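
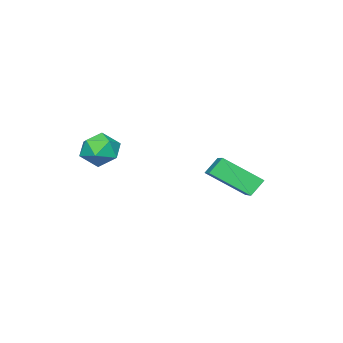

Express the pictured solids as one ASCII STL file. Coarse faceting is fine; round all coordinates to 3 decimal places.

solid 
facet normal -0.624 0.240 0.743
outer loop
vertex 1.188 1.324 0.34
vertex 0.404 2.865 -0.817
vertex -0.03 0.208 -0.322
endloop
endfacet
facet normal 0.377 -0.741 0.556
outer loop
vertex 0.576 -0.025 -1.043
vertex 1.188 1.324 0.34
vertex -0.03 0.208 -0.322
endloop
endfacet
facet normal -0.624 0.240 0.743
outer loop
vertex -0.03 0.208 -0.322
vertex 0.404 2.865 -0.817
vertex -0.814 1.748 -1.479
endloop
endfacet
facet normal -0.684 -0.628 -0.372
outer loop
vertex -0.814 1.748 -1.479
vertex 0.576 -0.025 -1.043
vertex -0.03 0.208 -0.322
endloop
endfacet
facet normal 0.684 0.627 0.372
outer loop
vertex 1.188 1.324 0.34
vertex 1.01 2.632 -1.538
vertex 0.404 2.865 -0.817
endloop
endfacet
facet normal 0.377 -0.741 0.556
outer loop
vertex 1.794 1.092 -0.381
vertex 1.188 1.324 0.34
vertex 0.576 -0.025 -1.043
endloop
endfacet
facet normal 0.683 0.628 0.372
outer loop
vertex 1.794 1.092 -0.381
vertex 1.01 2.632 -1.538
vertex 1.188 1.324 0.34
endloop
endfacet
facet normal -0.377 0.741 -0.556
outer loop
vertex 0.404 2.865 -0.817
vertex 1.01 2.632 -1.538
vertex -0.814 1.748 -1.479
endloop
endfacet
facet normal -0.684 -0.628 -0.373
outer loop
vertex -0.208 1.516 -2.2
vertex 0.576 -0.025 -1.043
vertex -0.814 1.748 -1.479
endloop
endfacet
facet normal -0.377 0.741 -0.555
outer loop
vertex -0.814 1.748 -1.479
vertex 1.01 2.632 -1.538
vertex -0.208 1.516 -2.2
endloop
endfacet
facet normal 0.624 -0.240 -0.743
outer loop
vertex -0.208 1.516 -2.2
vertex 1.794 1.092 -0.381
vertex 0.576 -0.025 -1.043
endloop
endfacet
facet normal 0.624 -0.241 -0.743
outer loop
vertex 1.01 2.632 -1.538
vertex 1.794 1.092 -0.381
vertex -0.208 1.516 -2.2
endloop
endfacet
facet normal -0.443 0.420 0.792
outer loop
vertex 2.851 -2.676 0.738
vertex 3.203 -3.376 1.306
vertex 3.714 -2.567 1.163
endloop
endfacet
facet normal -0.267 0.913 0.307
outer loop
vertex 2.851 -2.676 0.738
vertex 3.714 -2.567 1.163
vertex 3.589 -2.294 0.243
endloop
endfacet
facet normal -0.591 0.746 -0.306
outer loop
vertex 2.851 -2.676 0.738
vertex 3.589 -2.294 0.243
vertex 3.002 -2.934 -0.182
endloop
endfacet
facet normal -0.968 0.149 -0.201
outer loop
vertex 2.851 -2.676 0.738
vertex 3.002 -2.934 -0.182
vertex 2.763 -3.603 0.475
endloop
endfacet
facet normal -0.877 -0.053 0.478
outer loop
vertex 2.851 -2.676 0.738
vertex 2.763 -3.603 0.475
vertex 3.203 -3.376 1.306
endloop
endfacet
facet normal 0.437 0.877 0.201
outer loop
vertex 3.589 -2.294 0.243
vertex 3.714 -2.567 1.163
vertex 4.397 -2.757 0.505
endloop
endfacet
facet normal 0.153 0.078 0.985
outer loop
vertex 3.714 -2.567 1.163
vertex 3.203 -3.376 1.306
vertex 4.158 -3.426 1.162
endloop
endfacet
facet normal -0.548 -0.686 0.478
outer loop
vertex 3.203 -3.376 1.306
vertex 2.763 -3.603 0.475
vertex 3.571 -4.066 0.737
endloop
endfacet
facet normal -0.697 -0.360 -0.620
outer loop
vertex 2.763 -3.603 0.475
vertex 3.002 -2.934 -0.182
vertex 3.446 -3.793 -0.183
endloop
endfacet
facet normal -0.088 0.606 -0.791
outer loop
vertex 3.002 -2.934 -0.182
vertex 3.589 -2.294 0.243
vertex 3.957 -2.984 -0.326
endloop
endfacet
facet normal 0.968 -0.149 0.201
outer loop
vertex 4.309 -3.684 0.242
vertex 4.397 -2.757 0.505
vertex 4.158 -3.426 1.162
endloop
endfacet
facet normal 0.591 -0.746 0.306
outer loop
vertex 4.309 -3.684 0.242
vertex 4.158 -3.426 1.162
vertex 3.571 -4.066 0.737
endloop
endfacet
facet normal 0.267 -0.913 -0.307
outer loop
vertex 4.309 -3.684 0.242
vertex 3.571 -4.066 0.737
vertex 3.446 -3.793 -0.183
endloop
endfacet
facet normal 0.443 -0.420 -0.792
outer loop
vertex 4.309 -3.684 0.242
vertex 3.446 -3.793 -0.183
vertex 3.957 -2.984 -0.326
endloop
endfacet
facet normal 0.877 0.053 -0.478
outer loop
vertex 4.309 -3.684 0.242
vertex 3.957 -2.984 -0.326
vertex 4.397 -2.757 0.505
endloop
endfacet
facet normal 0.697 0.360 0.620
outer loop
vertex 4.158 -3.426 1.162
vertex 4.397 -2.757 0.505
vertex 3.714 -2.567 1.163
endloop
endfacet
facet normal 0.088 -0.606 0.791
outer loop
vertex 3.571 -4.066 0.737
vertex 4.158 -3.426 1.162
vertex 3.203 -3.376 1.306
endloop
endfacet
facet normal -0.437 -0.877 -0.201
outer loop
vertex 3.446 -3.793 -0.183
vertex 3.571 -4.066 0.737
vertex 2.763 -3.603 0.475
endloop
endfacet
facet normal -0.153 -0.078 -0.985
outer loop
vertex 3.957 -2.984 -0.326
vertex 3.446 -3.793 -0.183
vertex 3.002 -2.934 -0.182
endloop
endfacet
facet normal 0.548 0.686 -0.478
outer loop
vertex 4.397 -2.757 0.505
vertex 3.957 -2.984 -0.326
vertex 3.589 -2.294 0.243
endloop
endfacet

endsolid


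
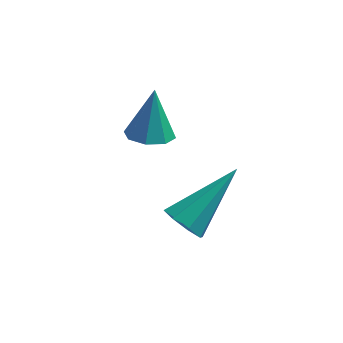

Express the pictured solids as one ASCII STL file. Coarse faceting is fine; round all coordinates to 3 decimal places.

solid 
facet normal -0.037 -0.350 -0.936
outer loop
vertex -3.266 2.975 0.081
vertex -3.875 2.994 0.098
vertex -3.436 3.384 -0.065
endloop
endfacet
facet normal 0.873 0.439 0.213
outer loop
vertex -3.266 2.975 0.081
vertex -3.436 3.384 -0.065
vertex -3.825 3.466 1.362
endloop
endfacet
facet normal -0.037 -0.350 -0.936
outer loop
vertex -3.436 3.384 -0.065
vertex -3.875 2.994 0.098
vertex -3.863 3.565 -0.116
endloop
endfacet
facet normal 0.384 0.922 0.052
outer loop
vertex -3.436 3.384 -0.065
vertex -3.863 3.565 -0.116
vertex -3.825 3.466 1.362
endloop
endfacet
facet normal -0.037 -0.350 -0.936
outer loop
vertex -3.863 3.565 -0.116
vertex -3.875 2.994 0.098
vertex -4.298 3.411 -0.041
endloop
endfacet
facet normal -0.322 0.944 0.072
outer loop
vertex -3.863 3.565 -0.116
vertex -4.298 3.411 -0.041
vertex -3.825 3.466 1.362
endloop
endfacet
facet normal -0.036 -0.349 -0.936
outer loop
vertex -4.298 3.411 -0.041
vertex -3.875 2.994 0.098
vertex -4.485 3.012 0.115
endloop
endfacet
facet normal -0.831 0.491 0.261
outer loop
vertex -4.298 3.411 -0.041
vertex -4.485 3.012 0.115
vertex -3.825 3.466 1.362
endloop
endfacet
facet normal -0.036 -0.351 -0.935
outer loop
vertex -4.485 3.012 0.115
vertex -3.875 2.994 0.098
vertex -4.314 2.603 0.262
endloop
endfacet
facet normal -0.844 -0.170 0.509
outer loop
vertex -4.485 3.012 0.115
vertex -4.314 2.603 0.262
vertex -3.825 3.466 1.362
endloop
endfacet
facet normal -0.037 -0.351 -0.936
outer loop
vertex -4.314 2.603 0.262
vertex -3.875 2.994 0.098
vertex -3.887 2.422 0.313
endloop
endfacet
facet normal -0.356 -0.652 0.670
outer loop
vertex -4.314 2.603 0.262
vertex -3.887 2.422 0.313
vertex -3.825 3.466 1.362
endloop
endfacet
facet normal -0.037 -0.351 -0.936
outer loop
vertex -3.887 2.422 0.313
vertex -3.875 2.994 0.098
vertex -3.452 2.576 0.238
endloop
endfacet
facet normal 0.351 -0.674 0.650
outer loop
vertex -3.887 2.422 0.313
vertex -3.452 2.576 0.238
vertex -3.825 3.466 1.362
endloop
endfacet
facet normal -0.037 -0.351 -0.936
outer loop
vertex -3.452 2.576 0.238
vertex -3.875 2.994 0.098
vertex -3.266 2.975 0.081
endloop
endfacet
facet normal 0.860 -0.220 0.460
outer loop
vertex -3.452 2.576 0.238
vertex -3.266 2.975 0.081
vertex -3.825 3.466 1.362
endloop
endfacet
facet normal -0.569 -0.585 -0.578
outer loop
vertex -2.283 0.181 -0.564
vertex -2.724 0.262 -0.212
vertex -2.525 0.527 -0.676
endloop
endfacet
facet normal 0.741 0.328 -0.586
outer loop
vertex -2.283 0.181 -0.564
vertex -2.525 0.527 -0.676
vertex -1.676 1.338 0.852
endloop
endfacet
facet normal -0.569 -0.585 -0.578
outer loop
vertex -2.525 0.527 -0.676
vertex -2.724 0.262 -0.212
vertex -2.883 0.717 -0.516
endloop
endfacet
facet normal 0.192 0.818 -0.541
outer loop
vertex -2.525 0.527 -0.676
vertex -2.883 0.717 -0.516
vertex -1.676 1.338 0.852
endloop
endfacet
facet normal -0.569 -0.585 -0.578
outer loop
vertex -2.883 0.717 -0.516
vertex -2.724 0.262 -0.212
vertex -3.148 0.641 -0.178
endloop
endfacet
facet normal -0.376 0.923 -0.087
outer loop
vertex -2.883 0.717 -0.516
vertex -3.148 0.641 -0.178
vertex -1.676 1.338 0.852
endloop
endfacet
facet normal -0.569 -0.585 -0.578
outer loop
vertex -3.148 0.641 -0.178
vertex -2.724 0.262 -0.212
vertex -3.165 0.343 0.14
endloop
endfacet
facet normal -0.633 0.581 0.511
outer loop
vertex -3.148 0.641 -0.178
vertex -3.165 0.343 0.14
vertex -1.676 1.338 0.852
endloop
endfacet
facet normal -0.568 -0.586 -0.577
outer loop
vertex -3.165 0.343 0.14
vertex -2.724 0.262 -0.212
vertex -2.923 -0.002 0.252
endloop
endfacet
facet normal -0.428 -0.007 0.904
outer loop
vertex -3.165 0.343 0.14
vertex -2.923 -0.002 0.252
vertex -1.676 1.338 0.852
endloop
endfacet
facet normal -0.570 -0.585 -0.577
outer loop
vertex -2.923 -0.002 0.252
vertex -2.724 0.262 -0.212
vertex -2.565 -0.193 0.092
endloop
endfacet
facet normal 0.120 -0.496 0.860
outer loop
vertex -2.923 -0.002 0.252
vertex -2.565 -0.193 0.092
vertex -1.676 1.338 0.852
endloop
endfacet
facet normal -0.569 -0.585 -0.578
outer loop
vertex -2.565 -0.193 0.092
vertex -2.724 0.262 -0.212
vertex -2.3 -0.117 -0.246
endloop
endfacet
facet normal 0.689 -0.601 0.405
outer loop
vertex -2.565 -0.193 0.092
vertex -2.3 -0.117 -0.246
vertex -1.676 1.338 0.852
endloop
endfacet
facet normal -0.569 -0.585 -0.578
outer loop
vertex -2.3 -0.117 -0.246
vertex -2.724 0.262 -0.212
vertex -2.283 0.181 -0.564
endloop
endfacet
facet normal 0.946 -0.260 -0.193
outer loop
vertex -2.3 -0.117 -0.246
vertex -2.283 0.181 -0.564
vertex -1.676 1.338 0.852
endloop
endfacet

endsolid


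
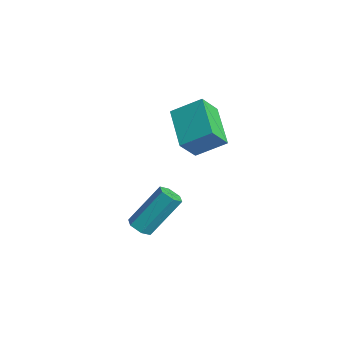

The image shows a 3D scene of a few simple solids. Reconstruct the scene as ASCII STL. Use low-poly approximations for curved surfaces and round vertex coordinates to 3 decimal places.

solid 
facet normal -0.054 -0.625 -0.779
outer loop
vertex 3.05 0.019 -3.222
vertex 2.635 -0.259 -2.97
vertex 2.518 0.172 -3.308
endloop
endfacet
facet normal 0.309 0.732 -0.607
outer loop
vertex 3.05 0.019 -3.222
vertex 2.518 0.172 -3.308
vertex 3.16 1.318 -1.601
endloop
endfacet
facet normal 0.309 0.732 -0.607
outer loop
vertex 3.16 1.318 -1.601
vertex 2.518 0.172 -3.308
vertex 2.629 1.471 -1.687
endloop
endfacet
facet normal 0.053 0.623 0.780
outer loop
vertex 3.16 1.318 -1.601
vertex 2.629 1.471 -1.687
vertex 2.745 1.039 -1.35
endloop
endfacet
facet normal -0.053 -0.625 -0.779
outer loop
vertex 2.518 0.172 -3.308
vertex 2.635 -0.259 -2.97
vertex 2.103 -0.107 -3.056
endloop
endfacet
facet normal -0.669 0.602 -0.436
outer loop
vertex 2.518 0.172 -3.308
vertex 2.103 -0.107 -3.056
vertex 2.629 1.471 -1.687
endloop
endfacet
facet normal -0.668 0.602 -0.437
outer loop
vertex 2.629 1.471 -1.687
vertex 2.103 -0.107 -3.056
vertex 2.213 1.192 -1.436
endloop
endfacet
facet normal 0.053 0.623 0.780
outer loop
vertex 2.629 1.471 -1.687
vertex 2.213 1.192 -1.436
vertex 2.745 1.039 -1.35
endloop
endfacet
facet normal -0.052 -0.624 -0.780
outer loop
vertex 2.103 -0.107 -3.056
vertex 2.635 -0.259 -2.97
vertex 2.22 -0.538 -2.719
endloop
endfacet
facet normal -0.976 -0.131 0.171
outer loop
vertex 2.103 -0.107 -3.056
vertex 2.22 -0.538 -2.719
vertex 2.213 1.192 -1.436
endloop
endfacet
facet normal -0.977 -0.131 0.171
outer loop
vertex 2.213 1.192 -1.436
vertex 2.22 -0.538 -2.719
vertex 2.33 0.761 -1.098
endloop
endfacet
facet normal 0.054 0.625 0.779
outer loop
vertex 2.213 1.192 -1.436
vertex 2.33 0.761 -1.098
vertex 2.745 1.039 -1.35
endloop
endfacet
facet normal -0.053 -0.623 -0.780
outer loop
vertex 2.22 -0.538 -2.719
vertex 2.635 -0.259 -2.97
vertex 2.751 -0.691 -2.633
endloop
endfacet
facet normal -0.309 -0.732 0.607
outer loop
vertex 2.22 -0.538 -2.719
vertex 2.751 -0.691 -2.633
vertex 2.33 0.761 -1.098
endloop
endfacet
facet normal -0.309 -0.732 0.608
outer loop
vertex 2.33 0.761 -1.098
vertex 2.751 -0.691 -2.633
vertex 2.862 0.608 -1.012
endloop
endfacet
facet normal 0.054 0.625 0.779
outer loop
vertex 2.33 0.761 -1.098
vertex 2.862 0.608 -1.012
vertex 2.745 1.039 -1.35
endloop
endfacet
facet normal -0.053 -0.623 -0.780
outer loop
vertex 2.751 -0.691 -2.633
vertex 2.635 -0.259 -2.97
vertex 3.167 -0.412 -2.884
endloop
endfacet
facet normal 0.668 -0.602 0.437
outer loop
vertex 2.751 -0.691 -2.633
vertex 3.167 -0.412 -2.884
vertex 2.862 0.608 -1.012
endloop
endfacet
facet normal 0.669 -0.601 0.437
outer loop
vertex 2.862 0.608 -1.012
vertex 3.167 -0.412 -2.884
vertex 3.277 0.887 -1.264
endloop
endfacet
facet normal 0.053 0.625 0.779
outer loop
vertex 2.862 0.608 -1.012
vertex 3.277 0.887 -1.264
vertex 2.745 1.039 -1.35
endloop
endfacet
facet normal -0.054 -0.625 -0.779
outer loop
vertex 3.167 -0.412 -2.884
vertex 2.635 -0.259 -2.97
vertex 3.05 0.019 -3.222
endloop
endfacet
facet normal 0.977 0.131 -0.171
outer loop
vertex 3.167 -0.412 -2.884
vertex 3.05 0.019 -3.222
vertex 3.277 0.887 -1.264
endloop
endfacet
facet normal 0.976 0.131 -0.171
outer loop
vertex 3.277 0.887 -1.264
vertex 3.05 0.019 -3.222
vertex 3.16 1.318 -1.601
endloop
endfacet
facet normal 0.052 0.624 0.780
outer loop
vertex 3.277 0.887 -1.264
vertex 3.16 1.318 -1.601
vertex 2.745 1.039 -1.35
endloop
endfacet
facet normal -0.898 0.213 0.384
outer loop
vertex 1.943 2.731 3.149
vertex 1.732 3.493 2.233
vertex 1.358 1.647 2.384
endloop
endfacet
facet normal 0.175 -0.629 0.758
outer loop
vertex 3.128 1.227 1.627
vertex 1.943 2.731 3.149
vertex 1.358 1.647 2.384
endloop
endfacet
facet normal -0.898 0.213 0.384
outer loop
vertex 1.358 1.647 2.384
vertex 1.732 3.493 2.233
vertex 1.147 2.409 1.467
endloop
endfacet
facet normal -0.403 -0.747 -0.528
outer loop
vertex 1.147 2.409 1.467
vertex 3.128 1.227 1.627
vertex 1.358 1.647 2.384
endloop
endfacet
facet normal 0.403 0.747 0.529
outer loop
vertex 1.943 2.731 3.149
vertex 3.502 3.073 1.476
vertex 1.732 3.493 2.233
endloop
endfacet
facet normal 0.174 -0.629 0.757
outer loop
vertex 3.713 2.311 2.393
vertex 1.943 2.731 3.149
vertex 3.128 1.227 1.627
endloop
endfacet
facet normal 0.403 0.747 0.528
outer loop
vertex 3.713 2.311 2.393
vertex 3.502 3.073 1.476
vertex 1.943 2.731 3.149
endloop
endfacet
facet normal -0.175 0.629 -0.757
outer loop
vertex 1.732 3.493 2.233
vertex 3.502 3.073 1.476
vertex 1.147 2.409 1.467
endloop
endfacet
facet normal -0.403 -0.747 -0.529
outer loop
vertex 2.917 1.989 0.711
vertex 3.128 1.227 1.627
vertex 1.147 2.409 1.467
endloop
endfacet
facet normal -0.174 0.629 -0.758
outer loop
vertex 1.147 2.409 1.467
vertex 3.502 3.073 1.476
vertex 2.917 1.989 0.711
endloop
endfacet
facet normal 0.898 -0.213 -0.384
outer loop
vertex 2.917 1.989 0.711
vertex 3.713 2.311 2.393
vertex 3.128 1.227 1.627
endloop
endfacet
facet normal 0.898 -0.214 -0.384
outer loop
vertex 3.502 3.073 1.476
vertex 3.713 2.311 2.393
vertex 2.917 1.989 0.711
endloop
endfacet

endsolid


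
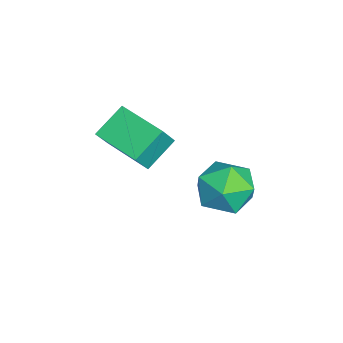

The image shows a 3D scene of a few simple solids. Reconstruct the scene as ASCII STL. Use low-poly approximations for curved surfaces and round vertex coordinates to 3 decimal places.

solid 
facet normal -0.151 0.988 0.033
outer loop
vertex 1.464 1.991 -1.489
vertex 0.863 1.864 -0.423
vertex 2.079 2.05 -0.426
endloop
endfacet
facet normal 0.455 0.835 -0.310
outer loop
vertex 1.464 1.991 -1.489
vertex 2.079 2.05 -0.426
vertex 2.557 1.436 -1.379
endloop
endfacet
facet normal 0.296 0.412 -0.862
outer loop
vertex 1.464 1.991 -1.489
vertex 2.557 1.436 -1.379
vertex 1.636 0.87 -1.966
endloop
endfacet
facet normal -0.409 0.303 -0.861
outer loop
vertex 1.464 1.991 -1.489
vertex 1.636 0.87 -1.966
vertex 0.589 1.134 -1.375
endloop
endfacet
facet normal -0.686 0.659 -0.308
outer loop
vertex 1.464 1.991 -1.489
vertex 0.589 1.134 -1.375
vertex 0.863 1.864 -0.423
endloop
endfacet
facet normal 0.873 0.468 0.137
outer loop
vertex 2.557 1.436 -1.379
vertex 2.079 2.05 -0.426
vertex 2.631 0.966 -0.245
endloop
endfacet
facet normal -0.108 0.715 0.691
outer loop
vertex 2.079 2.05 -0.426
vertex 0.863 1.864 -0.423
vertex 1.584 1.23 0.346
endloop
endfacet
facet normal -0.973 0.183 0.139
outer loop
vertex 0.863 1.864 -0.423
vertex 0.589 1.134 -1.375
vertex 0.663 0.664 -0.241
endloop
endfacet
facet normal -0.525 -0.393 -0.755
outer loop
vertex 0.589 1.134 -1.375
vertex 1.636 0.87 -1.966
vertex 1.141 0.05 -1.194
endloop
endfacet
facet normal 0.616 -0.218 -0.757
outer loop
vertex 1.636 0.87 -1.966
vertex 2.557 1.436 -1.379
vertex 2.357 0.236 -1.197
endloop
endfacet
facet normal 0.409 -0.303 0.861
outer loop
vertex 1.756 0.109 -0.131
vertex 2.631 0.966 -0.245
vertex 1.584 1.23 0.346
endloop
endfacet
facet normal -0.296 -0.412 0.862
outer loop
vertex 1.756 0.109 -0.131
vertex 1.584 1.23 0.346
vertex 0.663 0.664 -0.241
endloop
endfacet
facet normal -0.455 -0.835 0.310
outer loop
vertex 1.756 0.109 -0.131
vertex 0.663 0.664 -0.241
vertex 1.141 0.05 -1.194
endloop
endfacet
facet normal 0.151 -0.988 -0.033
outer loop
vertex 1.756 0.109 -0.131
vertex 1.141 0.05 -1.194
vertex 2.357 0.236 -1.197
endloop
endfacet
facet normal 0.686 -0.659 0.308
outer loop
vertex 1.756 0.109 -0.131
vertex 2.357 0.236 -1.197
vertex 2.631 0.966 -0.245
endloop
endfacet
facet normal 0.525 0.393 0.755
outer loop
vertex 1.584 1.23 0.346
vertex 2.631 0.966 -0.245
vertex 2.079 2.05 -0.426
endloop
endfacet
facet normal -0.616 0.218 0.757
outer loop
vertex 0.663 0.664 -0.241
vertex 1.584 1.23 0.346
vertex 0.863 1.864 -0.423
endloop
endfacet
facet normal -0.873 -0.468 -0.137
outer loop
vertex 1.141 0.05 -1.194
vertex 0.663 0.664 -0.241
vertex 0.589 1.134 -1.375
endloop
endfacet
facet normal 0.108 -0.715 -0.691
outer loop
vertex 2.357 0.236 -1.197
vertex 1.141 0.05 -1.194
vertex 1.636 0.87 -1.966
endloop
endfacet
facet normal 0.973 -0.183 -0.139
outer loop
vertex 2.631 0.966 -0.245
vertex 2.357 0.236 -1.197
vertex 2.557 1.436 -1.379
endloop
endfacet
facet normal -0.658 -0.748 0.088
outer loop
vertex 1.879 -2.496 3.776
vertex 1.328 -2.127 2.799
vertex 2.737 -3.345 2.971
endloop
endfacet
facet normal 0.467 -0.313 0.827
outer loop
vertex 4.012 -1.893 2.801
vertex 1.879 -2.496 3.776
vertex 2.737 -3.345 2.971
endloop
endfacet
facet normal -0.658 -0.748 0.088
outer loop
vertex 2.737 -3.345 2.971
vertex 1.328 -2.127 2.799
vertex 2.186 -2.975 1.995
endloop
endfacet
facet normal 0.591 -0.584 -0.555
outer loop
vertex 2.186 -2.975 1.995
vertex 4.012 -1.893 2.801
vertex 2.737 -3.345 2.971
endloop
endfacet
facet normal -0.592 0.585 0.555
outer loop
vertex 1.879 -2.496 3.776
vertex 2.603 -0.675 2.629
vertex 1.328 -2.127 2.799
endloop
endfacet
facet normal 0.467 -0.312 0.827
outer loop
vertex 3.154 -1.045 3.605
vertex 1.879 -2.496 3.776
vertex 4.012 -1.893 2.801
endloop
endfacet
facet normal -0.591 0.585 0.555
outer loop
vertex 3.154 -1.045 3.605
vertex 2.603 -0.675 2.629
vertex 1.879 -2.496 3.776
endloop
endfacet
facet normal -0.466 0.313 -0.827
outer loop
vertex 1.328 -2.127 2.799
vertex 2.603 -0.675 2.629
vertex 2.186 -2.975 1.995
endloop
endfacet
facet normal 0.592 -0.585 -0.555
outer loop
vertex 3.461 -1.524 1.824
vertex 4.012 -1.893 2.801
vertex 2.186 -2.975 1.995
endloop
endfacet
facet normal -0.467 0.313 -0.827
outer loop
vertex 2.186 -2.975 1.995
vertex 2.603 -0.675 2.629
vertex 3.461 -1.524 1.824
endloop
endfacet
facet normal 0.657 0.748 -0.088
outer loop
vertex 3.461 -1.524 1.824
vertex 3.154 -1.045 3.605
vertex 4.012 -1.893 2.801
endloop
endfacet
facet normal 0.658 0.748 -0.088
outer loop
vertex 2.603 -0.675 2.629
vertex 3.154 -1.045 3.605
vertex 3.461 -1.524 1.824
endloop
endfacet

endsolid


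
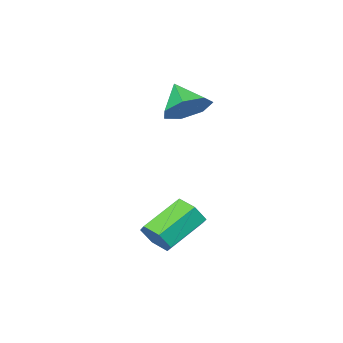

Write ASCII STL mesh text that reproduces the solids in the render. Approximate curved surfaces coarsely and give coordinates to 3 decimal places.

solid 
facet normal 0.866 -0.052 -0.497
outer loop
vertex 1.284 0.073 0.181
vertex 1.005 0.242 -0.323
vertex 1.24 0.655 0.043
endloop
endfacet
facet normal 0.495 0.236 0.836
outer loop
vertex 1.284 0.073 0.181
vertex 1.24 0.655 0.043
vertex 0.054 0.15 0.887
endloop
endfacet
facet normal 0.494 0.237 0.836
outer loop
vertex 0.054 0.15 0.887
vertex 1.24 0.655 0.043
vertex 0.01 0.732 0.748
endloop
endfacet
facet normal -0.866 0.053 0.497
outer loop
vertex 0.054 0.15 0.887
vertex 0.01 0.732 0.748
vertex -0.225 0.318 0.383
endloop
endfacet
facet normal 0.867 -0.054 -0.496
outer loop
vertex 1.24 0.655 0.043
vertex 1.005 0.242 -0.323
vertex 0.962 0.824 -0.461
endloop
endfacet
facet normal 0.185 0.958 0.219
outer loop
vertex 1.24 0.655 0.043
vertex 0.962 0.824 -0.461
vertex 0.01 0.732 0.748
endloop
endfacet
facet normal 0.184 0.958 0.218
outer loop
vertex 0.01 0.732 0.748
vertex 0.962 0.824 -0.461
vertex -0.268 0.9 0.244
endloop
endfacet
facet normal -0.867 0.054 0.496
outer loop
vertex 0.01 0.732 0.748
vertex -0.268 0.9 0.244
vertex -0.225 0.318 0.383
endloop
endfacet
facet normal 0.866 -0.054 -0.497
outer loop
vertex 0.962 0.824 -0.461
vertex 1.005 0.242 -0.323
vertex 0.726 0.41 -0.827
endloop
endfacet
facet normal -0.310 0.723 -0.618
outer loop
vertex 0.962 0.824 -0.461
vertex 0.726 0.41 -0.827
vertex -0.268 0.9 0.244
endloop
endfacet
facet normal -0.309 0.723 -0.618
outer loop
vertex -0.268 0.9 0.244
vertex 0.726 0.41 -0.827
vertex -0.504 0.487 -0.121
endloop
endfacet
facet normal -0.866 0.055 0.498
outer loop
vertex -0.268 0.9 0.244
vertex -0.504 0.487 -0.121
vertex -0.225 0.318 0.383
endloop
endfacet
facet normal 0.866 -0.053 -0.497
outer loop
vertex 0.726 0.41 -0.827
vertex 1.005 0.242 -0.323
vertex 0.77 -0.172 -0.688
endloop
endfacet
facet normal -0.495 -0.237 -0.836
outer loop
vertex 0.726 0.41 -0.827
vertex 0.77 -0.172 -0.688
vertex -0.504 0.487 -0.121
endloop
endfacet
facet normal -0.494 -0.236 -0.837
outer loop
vertex -0.504 0.487 -0.121
vertex 0.77 -0.172 -0.688
vertex -0.46 -0.095 0.017
endloop
endfacet
facet normal -0.866 0.052 0.497
outer loop
vertex -0.504 0.487 -0.121
vertex -0.46 -0.095 0.017
vertex -0.225 0.318 0.383
endloop
endfacet
facet normal 0.867 -0.054 -0.496
outer loop
vertex 0.77 -0.172 -0.688
vertex 1.005 0.242 -0.323
vertex 1.048 -0.34 -0.184
endloop
endfacet
facet normal -0.185 -0.958 -0.218
outer loop
vertex 0.77 -0.172 -0.688
vertex 1.048 -0.34 -0.184
vertex -0.46 -0.095 0.017
endloop
endfacet
facet normal -0.185 -0.958 -0.219
outer loop
vertex -0.46 -0.095 0.017
vertex 1.048 -0.34 -0.184
vertex -0.182 -0.264 0.521
endloop
endfacet
facet normal -0.867 0.054 0.496
outer loop
vertex -0.46 -0.095 0.017
vertex -0.182 -0.264 0.521
vertex -0.225 0.318 0.383
endloop
endfacet
facet normal 0.866 -0.055 -0.498
outer loop
vertex 1.048 -0.34 -0.184
vertex 1.005 0.242 -0.323
vertex 1.284 0.073 0.181
endloop
endfacet
facet normal 0.309 -0.723 0.618
outer loop
vertex 1.048 -0.34 -0.184
vertex 1.284 0.073 0.181
vertex -0.182 -0.264 0.521
endloop
endfacet
facet normal 0.309 -0.723 0.618
outer loop
vertex -0.182 -0.264 0.521
vertex 1.284 0.073 0.181
vertex 0.054 0.15 0.887
endloop
endfacet
facet normal -0.866 0.054 0.497
outer loop
vertex -0.182 -0.264 0.521
vertex 0.054 0.15 0.887
vertex -0.225 0.318 0.383
endloop
endfacet
facet normal 0.181 0.726 -0.664
outer loop
vertex -1.665 -2.4 2.736
vertex -2.131 -1.91 3.145
vertex -1.354 -2.032 3.223
endloop
endfacet
facet normal 0.635 -0.755 0.165
outer loop
vertex -1.665 -2.4 2.736
vertex -1.354 -2.032 3.223
vertex -2.329 -2.71 3.875
endloop
endfacet
facet normal 0.181 0.726 -0.663
outer loop
vertex -1.354 -2.032 3.223
vertex -2.131 -1.91 3.145
vertex -1.628 -1.572 3.652
endloop
endfacet
facet normal 0.657 -0.266 0.705
outer loop
vertex -1.354 -2.032 3.223
vertex -1.628 -1.572 3.652
vertex -2.329 -2.71 3.875
endloop
endfacet
facet normal 0.179 0.727 -0.663
outer loop
vertex -1.628 -1.572 3.652
vertex -2.131 -1.91 3.145
vertex -2.281 -1.368 3.699
endloop
endfacet
facet normal 0.110 0.125 0.986
outer loop
vertex -1.628 -1.572 3.652
vertex -2.281 -1.368 3.699
vertex -2.329 -2.71 3.875
endloop
endfacet
facet normal 0.179 0.727 -0.663
outer loop
vertex -2.281 -1.368 3.699
vertex -2.131 -1.91 3.145
vertex -2.821 -1.572 3.329
endloop
endfacet
facet normal -0.593 0.126 0.796
outer loop
vertex -2.281 -1.368 3.699
vertex -2.821 -1.572 3.329
vertex -2.329 -2.71 3.875
endloop
endfacet
facet normal 0.179 0.726 -0.663
outer loop
vertex -2.821 -1.572 3.329
vertex -2.131 -1.91 3.145
vertex -2.841 -2.031 2.821
endloop
endfacet
facet normal -0.923 -0.266 0.277
outer loop
vertex -2.821 -1.572 3.329
vertex -2.841 -2.031 2.821
vertex -2.329 -2.71 3.875
endloop
endfacet
facet normal 0.179 0.726 -0.664
outer loop
vertex -2.841 -2.031 2.821
vertex -2.131 -1.91 3.145
vertex -2.327 -2.4 2.556
endloop
endfacet
facet normal -0.633 -0.754 -0.178
outer loop
vertex -2.841 -2.031 2.821
vertex -2.327 -2.4 2.556
vertex -2.329 -2.71 3.875
endloop
endfacet
facet normal 0.181 0.726 -0.664
outer loop
vertex -2.327 -2.4 2.556
vertex -2.131 -1.91 3.145
vertex -1.665 -2.4 2.736
endloop
endfacet
facet normal 0.062 -0.972 -0.228
outer loop
vertex -2.327 -2.4 2.556
vertex -1.665 -2.4 2.736
vertex -2.329 -2.71 3.875
endloop
endfacet

endsolid


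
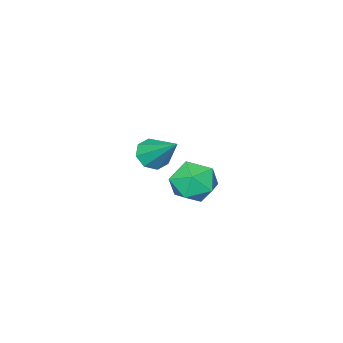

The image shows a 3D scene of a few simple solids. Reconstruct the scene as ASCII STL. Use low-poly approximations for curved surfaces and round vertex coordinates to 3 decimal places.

solid 
facet normal -0.531 0.832 0.161
outer loop
vertex -0.005 3.298 -1.796
vertex -0.832 2.819 -2.048
vertex -0.533 2.828 -1.106
endloop
endfacet
facet normal 0.043 0.810 0.585
outer loop
vertex -0.005 3.298 -1.796
vertex -0.533 2.828 -1.106
vertex 0.453 2.77 -1.098
endloop
endfacet
facet normal 0.621 0.765 0.171
outer loop
vertex -0.005 3.298 -1.796
vertex 0.453 2.77 -1.098
vertex 0.765 2.726 -2.035
endloop
endfacet
facet normal 0.405 0.759 -0.510
outer loop
vertex -0.005 3.298 -1.796
vertex 0.765 2.726 -2.035
vertex -0.03 2.756 -2.622
endloop
endfacet
facet normal -0.306 0.800 -0.516
outer loop
vertex -0.005 3.298 -1.796
vertex -0.03 2.756 -2.622
vertex -0.832 2.819 -2.048
endloop
endfacet
facet normal 0.005 0.215 0.977
outer loop
vertex 0.453 2.77 -1.098
vertex -0.533 2.828 -1.106
vertex -0.09 1.964 -0.918
endloop
endfacet
facet normal -0.923 0.251 0.291
outer loop
vertex -0.533 2.828 -1.106
vertex -0.832 2.819 -2.048
vertex -0.885 1.994 -1.505
endloop
endfacet
facet normal -0.560 0.198 -0.804
outer loop
vertex -0.832 2.819 -2.048
vertex -0.03 2.756 -2.622
vertex -0.573 1.95 -2.442
endloop
endfacet
facet normal 0.592 0.131 -0.795
outer loop
vertex -0.03 2.756 -2.622
vertex 0.765 2.726 -2.035
vertex 0.413 1.892 -2.434
endloop
endfacet
facet normal 0.941 0.141 0.307
outer loop
vertex 0.765 2.726 -2.035
vertex 0.453 2.77 -1.098
vertex 0.712 1.901 -1.492
endloop
endfacet
facet normal -0.405 -0.759 0.510
outer loop
vertex -0.115 1.422 -1.744
vertex -0.09 1.964 -0.918
vertex -0.885 1.994 -1.505
endloop
endfacet
facet normal -0.621 -0.765 -0.171
outer loop
vertex -0.115 1.422 -1.744
vertex -0.885 1.994 -1.505
vertex -0.573 1.95 -2.442
endloop
endfacet
facet normal -0.043 -0.810 -0.585
outer loop
vertex -0.115 1.422 -1.744
vertex -0.573 1.95 -2.442
vertex 0.413 1.892 -2.434
endloop
endfacet
facet normal 0.531 -0.832 -0.161
outer loop
vertex -0.115 1.422 -1.744
vertex 0.413 1.892 -2.434
vertex 0.712 1.901 -1.492
endloop
endfacet
facet normal 0.306 -0.800 0.516
outer loop
vertex -0.115 1.422 -1.744
vertex 0.712 1.901 -1.492
vertex -0.09 1.964 -0.918
endloop
endfacet
facet normal -0.592 -0.131 0.795
outer loop
vertex -0.885 1.994 -1.505
vertex -0.09 1.964 -0.918
vertex -0.533 2.828 -1.106
endloop
endfacet
facet normal -0.941 -0.141 -0.307
outer loop
vertex -0.573 1.95 -2.442
vertex -0.885 1.994 -1.505
vertex -0.832 2.819 -2.048
endloop
endfacet
facet normal -0.005 -0.215 -0.977
outer loop
vertex 0.413 1.892 -2.434
vertex -0.573 1.95 -2.442
vertex -0.03 2.756 -2.622
endloop
endfacet
facet normal 0.923 -0.251 -0.291
outer loop
vertex 0.712 1.901 -1.492
vertex 0.413 1.892 -2.434
vertex 0.765 2.726 -2.035
endloop
endfacet
facet normal 0.560 -0.198 0.804
outer loop
vertex -0.09 1.964 -0.918
vertex 0.712 1.901 -1.492
vertex 0.453 2.77 -1.098
endloop
endfacet
facet normal -0.095 -0.747 -0.658
outer loop
vertex -2.442 -2.805 -3.197
vertex -2.784 -2.332 -3.684
vertex -2.065 -2.54 -3.552
endloop
endfacet
facet normal 0.743 -0.204 0.637
outer loop
vertex -2.442 -2.805 -3.197
vertex -2.065 -2.54 -3.552
vertex -2.596 -0.868 -2.396
endloop
endfacet
facet normal -0.096 -0.748 -0.657
outer loop
vertex -2.065 -2.54 -3.552
vertex -2.784 -2.332 -3.684
vertex -2.109 -2.154 -3.985
endloop
endfacet
facet normal 0.967 0.232 0.109
outer loop
vertex -2.065 -2.54 -3.552
vertex -2.109 -2.154 -3.985
vertex -2.596 -0.868 -2.396
endloop
endfacet
facet normal -0.096 -0.748 -0.657
outer loop
vertex -2.109 -2.154 -3.985
vertex -2.784 -2.332 -3.684
vertex -2.548 -1.872 -4.242
endloop
endfacet
facet normal 0.643 0.680 -0.353
outer loop
vertex -2.109 -2.154 -3.985
vertex -2.548 -1.872 -4.242
vertex -2.596 -0.868 -2.396
endloop
endfacet
facet normal -0.095 -0.748 -0.657
outer loop
vertex -2.548 -1.872 -4.242
vertex -2.784 -2.332 -3.684
vertex -3.126 -1.86 -4.172
endloop
endfacet
facet normal -0.040 0.877 -0.478
outer loop
vertex -2.548 -1.872 -4.242
vertex -3.126 -1.86 -4.172
vertex -2.596 -0.868 -2.396
endloop
endfacet
facet normal -0.095 -0.748 -0.657
outer loop
vertex -3.126 -1.86 -4.172
vertex -2.784 -2.332 -3.684
vertex -3.503 -2.125 -3.816
endloop
endfacet
facet normal -0.680 0.708 -0.193
outer loop
vertex -3.126 -1.86 -4.172
vertex -3.503 -2.125 -3.816
vertex -2.596 -0.868 -2.396
endloop
endfacet
facet normal -0.095 -0.748 -0.657
outer loop
vertex -3.503 -2.125 -3.816
vertex -2.784 -2.332 -3.684
vertex -3.458 -2.511 -3.383
endloop
endfacet
facet normal -0.902 0.272 0.336
outer loop
vertex -3.503 -2.125 -3.816
vertex -3.458 -2.511 -3.383
vertex -2.596 -0.868 -2.396
endloop
endfacet
facet normal -0.096 -0.747 -0.658
outer loop
vertex -3.458 -2.511 -3.383
vertex -2.784 -2.332 -3.684
vertex -3.019 -2.793 -3.127
endloop
endfacet
facet normal -0.578 -0.176 0.797
outer loop
vertex -3.458 -2.511 -3.383
vertex -3.019 -2.793 -3.127
vertex -2.596 -0.868 -2.396
endloop
endfacet
facet normal -0.095 -0.747 -0.658
outer loop
vertex -3.019 -2.793 -3.127
vertex -2.784 -2.332 -3.684
vertex -2.442 -2.805 -3.197
endloop
endfacet
facet normal 0.104 -0.373 0.922
outer loop
vertex -3.019 -2.793 -3.127
vertex -2.442 -2.805 -3.197
vertex -2.596 -0.868 -2.396
endloop
endfacet

endsolid


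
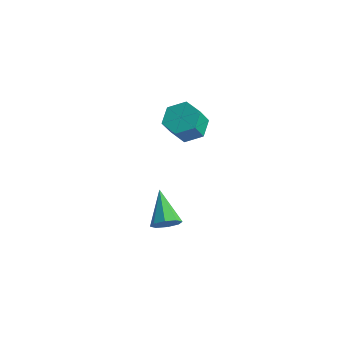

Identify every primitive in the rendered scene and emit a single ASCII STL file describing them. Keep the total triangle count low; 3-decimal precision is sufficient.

solid 
facet normal 0.634 -0.547 -0.547
outer loop
vertex -0.988 -1.241 -3.861
vertex -1.497 -1.331 -4.361
vertex -0.978 -0.846 -4.245
endloop
endfacet
facet normal 0.516 0.590 0.621
outer loop
vertex -0.988 -1.241 -3.861
vertex -0.978 -0.846 -4.245
vertex -2.683 -0.309 -3.339
endloop
endfacet
facet normal 0.633 -0.547 -0.548
outer loop
vertex -0.978 -0.846 -4.245
vertex -1.497 -1.331 -4.361
vertex -1.273 -0.735 -4.697
endloop
endfacet
facet normal 0.314 0.949 0.028
outer loop
vertex -0.978 -0.846 -4.245
vertex -1.273 -0.735 -4.697
vertex -2.683 -0.309 -3.339
endloop
endfacet
facet normal 0.634 -0.547 -0.547
outer loop
vertex -1.273 -0.735 -4.697
vertex -1.497 -1.331 -4.361
vertex -1.699 -0.973 -4.953
endloop
endfacet
facet normal -0.196 0.859 -0.473
outer loop
vertex -1.273 -0.735 -4.697
vertex -1.699 -0.973 -4.953
vertex -2.683 -0.309 -3.339
endloop
endfacet
facet normal 0.634 -0.547 -0.547
outer loop
vertex -1.699 -0.973 -4.953
vertex -1.497 -1.331 -4.361
vertex -2.007 -1.421 -4.862
endloop
endfacet
facet normal -0.716 0.373 -0.590
outer loop
vertex -1.699 -0.973 -4.953
vertex -2.007 -1.421 -4.862
vertex -2.683 -0.309 -3.339
endloop
endfacet
facet normal 0.634 -0.546 -0.547
outer loop
vertex -2.007 -1.421 -4.862
vertex -1.497 -1.331 -4.361
vertex -2.016 -1.816 -4.478
endloop
endfacet
facet normal -0.941 -0.225 -0.253
outer loop
vertex -2.007 -1.421 -4.862
vertex -2.016 -1.816 -4.478
vertex -2.683 -0.309 -3.339
endloop
endfacet
facet normal 0.634 -0.547 -0.547
outer loop
vertex -2.016 -1.816 -4.478
vertex -1.497 -1.331 -4.361
vertex -1.722 -1.927 -4.026
endloop
endfacet
facet normal -0.739 -0.583 0.338
outer loop
vertex -2.016 -1.816 -4.478
vertex -1.722 -1.927 -4.026
vertex -2.683 -0.309 -3.339
endloop
endfacet
facet normal 0.634 -0.547 -0.547
outer loop
vertex -1.722 -1.927 -4.026
vertex -1.497 -1.331 -4.361
vertex -1.296 -1.689 -3.77
endloop
endfacet
facet normal -0.229 -0.493 0.839
outer loop
vertex -1.722 -1.927 -4.026
vertex -1.296 -1.689 -3.77
vertex -2.683 -0.309 -3.339
endloop
endfacet
facet normal 0.634 -0.547 -0.547
outer loop
vertex -1.296 -1.689 -3.77
vertex -1.497 -1.331 -4.361
vertex -0.988 -1.241 -3.861
endloop
endfacet
facet normal 0.291 -0.006 0.957
outer loop
vertex -1.296 -1.689 -3.77
vertex -0.988 -1.241 -3.861
vertex -2.683 -0.309 -3.339
endloop
endfacet
facet normal -0.029 0.537 -0.843
outer loop
vertex -0.962 0.607 0.707
vertex -1.838 0.763 0.837
vertex -1.226 1.328 1.176
endloop
endfacet
facet normal 0.956 0.263 0.134
outer loop
vertex -0.962 0.607 0.707
vertex -1.226 1.328 1.176
vertex -0.925 -0.059 1.753
endloop
endfacet
facet normal 0.956 0.263 0.133
outer loop
vertex -0.925 -0.059 1.753
vertex -1.226 1.328 1.176
vertex -1.189 0.663 2.221
endloop
endfacet
facet normal 0.030 -0.536 0.844
outer loop
vertex -0.925 -0.059 1.753
vertex -1.189 0.663 2.221
vertex -1.802 0.097 1.883
endloop
endfacet
facet normal -0.029 0.537 -0.843
outer loop
vertex -1.226 1.328 1.176
vertex -1.838 0.763 0.837
vertex -2.102 1.484 1.306
endloop
endfacet
facet normal 0.224 0.826 0.518
outer loop
vertex -1.226 1.328 1.176
vertex -2.102 1.484 1.306
vertex -1.189 0.663 2.221
endloop
endfacet
facet normal 0.224 0.826 0.518
outer loop
vertex -1.189 0.663 2.221
vertex -2.102 1.484 1.306
vertex -2.066 0.819 2.351
endloop
endfacet
facet normal 0.030 -0.536 0.844
outer loop
vertex -1.189 0.663 2.221
vertex -2.066 0.819 2.351
vertex -1.802 0.097 1.883
endloop
endfacet
facet normal -0.029 0.537 -0.843
outer loop
vertex -2.102 1.484 1.306
vertex -1.838 0.763 0.837
vertex -2.715 0.919 0.967
endloop
endfacet
facet normal -0.732 0.563 0.384
outer loop
vertex -2.102 1.484 1.306
vertex -2.715 0.919 0.967
vertex -2.066 0.819 2.351
endloop
endfacet
facet normal -0.732 0.562 0.384
outer loop
vertex -2.066 0.819 2.351
vertex -2.715 0.919 0.967
vertex -2.678 0.253 2.013
endloop
endfacet
facet normal 0.030 -0.536 0.844
outer loop
vertex -2.066 0.819 2.351
vertex -2.678 0.253 2.013
vertex -1.802 0.097 1.883
endloop
endfacet
facet normal -0.030 0.536 -0.844
outer loop
vertex -2.715 0.919 0.967
vertex -1.838 0.763 0.837
vertex -2.451 0.197 0.499
endloop
endfacet
facet normal -0.956 -0.263 -0.134
outer loop
vertex -2.715 0.919 0.967
vertex -2.451 0.197 0.499
vertex -2.678 0.253 2.013
endloop
endfacet
facet normal -0.956 -0.263 -0.134
outer loop
vertex -2.678 0.253 2.013
vertex -2.451 0.197 0.499
vertex -2.414 -0.468 1.544
endloop
endfacet
facet normal 0.029 -0.537 0.843
outer loop
vertex -2.678 0.253 2.013
vertex -2.414 -0.468 1.544
vertex -1.802 0.097 1.883
endloop
endfacet
facet normal -0.030 0.536 -0.844
outer loop
vertex -2.451 0.197 0.499
vertex -1.838 0.763 0.837
vertex -1.574 0.041 0.369
endloop
endfacet
facet normal -0.224 -0.826 -0.518
outer loop
vertex -2.451 0.197 0.499
vertex -1.574 0.041 0.369
vertex -2.414 -0.468 1.544
endloop
endfacet
facet normal -0.224 -0.826 -0.518
outer loop
vertex -2.414 -0.468 1.544
vertex -1.574 0.041 0.369
vertex -1.538 -0.624 1.414
endloop
endfacet
facet normal 0.029 -0.537 0.843
outer loop
vertex -2.414 -0.468 1.544
vertex -1.538 -0.624 1.414
vertex -1.802 0.097 1.883
endloop
endfacet
facet normal -0.030 0.536 -0.844
outer loop
vertex -1.574 0.041 0.369
vertex -1.838 0.763 0.837
vertex -0.962 0.607 0.707
endloop
endfacet
facet normal 0.732 -0.563 -0.383
outer loop
vertex -1.574 0.041 0.369
vertex -0.962 0.607 0.707
vertex -1.538 -0.624 1.414
endloop
endfacet
facet normal 0.732 -0.563 -0.384
outer loop
vertex -1.538 -0.624 1.414
vertex -0.962 0.607 0.707
vertex -0.925 -0.059 1.753
endloop
endfacet
facet normal 0.029 -0.537 0.843
outer loop
vertex -1.538 -0.624 1.414
vertex -0.925 -0.059 1.753
vertex -1.802 0.097 1.883
endloop
endfacet

endsolid


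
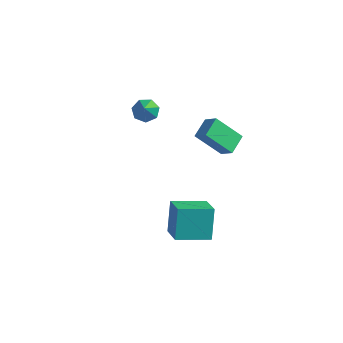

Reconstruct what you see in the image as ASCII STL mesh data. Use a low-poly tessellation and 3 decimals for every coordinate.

solid 
facet normal -0.692 0.579 -0.430
outer loop
vertex 2.308 -1.985 -2.524
vertex 3.673 -0.605 -2.862
vertex 2.704 -2.802 -4.261
endloop
endfacet
facet normal -0.693 -0.701 0.172
outer loop
vertex 3.867 -3.775 -3.538
vertex 2.308 -1.985 -2.524
vertex 2.704 -2.802 -4.261
endloop
endfacet
facet normal -0.692 0.579 -0.430
outer loop
vertex 2.704 -2.802 -4.261
vertex 3.673 -0.605 -2.862
vertex 4.069 -1.422 -4.599
endloop
endfacet
facet normal 0.202 -0.417 -0.886
outer loop
vertex 4.069 -1.422 -4.599
vertex 3.867 -3.775 -3.538
vertex 2.704 -2.802 -4.261
endloop
endfacet
facet normal -0.202 0.417 0.886
outer loop
vertex 2.308 -1.985 -2.524
vertex 4.836 -1.578 -2.139
vertex 3.673 -0.605 -2.862
endloop
endfacet
facet normal -0.693 -0.701 0.172
outer loop
vertex 3.471 -2.958 -1.801
vertex 2.308 -1.985 -2.524
vertex 3.867 -3.775 -3.538
endloop
endfacet
facet normal -0.202 0.417 0.886
outer loop
vertex 3.471 -2.958 -1.801
vertex 4.836 -1.578 -2.139
vertex 2.308 -1.985 -2.524
endloop
endfacet
facet normal 0.693 0.701 -0.172
outer loop
vertex 3.673 -0.605 -2.862
vertex 4.836 -1.578 -2.139
vertex 4.069 -1.422 -4.599
endloop
endfacet
facet normal 0.202 -0.417 -0.886
outer loop
vertex 5.232 -2.395 -3.876
vertex 3.867 -3.775 -3.538
vertex 4.069 -1.422 -4.599
endloop
endfacet
facet normal 0.693 0.701 -0.172
outer loop
vertex 4.069 -1.422 -4.599
vertex 4.836 -1.578 -2.139
vertex 5.232 -2.395 -3.876
endloop
endfacet
facet normal 0.692 -0.579 0.430
outer loop
vertex 5.232 -2.395 -3.876
vertex 3.471 -2.958 -1.801
vertex 3.867 -3.775 -3.538
endloop
endfacet
facet normal 0.692 -0.579 0.430
outer loop
vertex 4.836 -1.578 -2.139
vertex 3.471 -2.958 -1.801
vertex 5.232 -2.395 -3.876
endloop
endfacet
facet normal -0.781 0.158 -0.605
outer loop
vertex 2.906 -0.634 2.291
vertex 2.777 0.519 2.758
vertex 4.114 0.06 0.912
endloop
endfacet
facet normal 0.103 -0.922 -0.374
outer loop
vertex 4.903 -0.099 1.522
vertex 2.906 -0.634 2.291
vertex 4.114 0.06 0.912
endloop
endfacet
facet normal -0.781 0.158 -0.605
outer loop
vertex 4.114 0.06 0.912
vertex 2.777 0.519 2.758
vertex 3.985 1.213 1.379
endloop
endfacet
facet normal 0.616 0.354 -0.704
outer loop
vertex 3.985 1.213 1.379
vertex 4.903 -0.099 1.522
vertex 4.114 0.06 0.912
endloop
endfacet
facet normal -0.616 -0.354 0.704
outer loop
vertex 2.906 -0.634 2.291
vertex 3.566 0.36 3.368
vertex 2.777 0.519 2.758
endloop
endfacet
facet normal 0.103 -0.922 -0.374
outer loop
vertex 3.695 -0.793 2.901
vertex 2.906 -0.634 2.291
vertex 4.903 -0.099 1.522
endloop
endfacet
facet normal -0.616 -0.354 0.704
outer loop
vertex 3.695 -0.793 2.901
vertex 3.566 0.36 3.368
vertex 2.906 -0.634 2.291
endloop
endfacet
facet normal -0.103 0.922 0.374
outer loop
vertex 2.777 0.519 2.758
vertex 3.566 0.36 3.368
vertex 3.985 1.213 1.379
endloop
endfacet
facet normal 0.616 0.354 -0.704
outer loop
vertex 4.774 1.054 1.989
vertex 4.903 -0.099 1.522
vertex 3.985 1.213 1.379
endloop
endfacet
facet normal -0.103 0.922 0.374
outer loop
vertex 3.985 1.213 1.379
vertex 3.566 0.36 3.368
vertex 4.774 1.054 1.989
endloop
endfacet
facet normal 0.781 -0.158 0.605
outer loop
vertex 4.774 1.054 1.989
vertex 3.695 -0.793 2.901
vertex 4.903 -0.099 1.522
endloop
endfacet
facet normal 0.781 -0.158 0.605
outer loop
vertex 3.566 0.36 3.368
vertex 3.695 -0.793 2.901
vertex 4.774 1.054 1.989
endloop
endfacet
facet normal -0.379 0.588 -0.715
outer loop
vertex 0.342 -0.169 3.028
vertex -0.187 -0.682 2.887
vertex -0.208 -0.108 3.37
endloop
endfacet
facet normal 0.484 0.549 0.681
outer loop
vertex 0.342 -0.169 3.028
vertex -0.208 -0.108 3.37
vertex 0.507 -1.758 4.193
endloop
endfacet
facet normal -0.380 0.587 -0.715
outer loop
vertex -0.208 -0.108 3.37
vertex -0.187 -0.682 2.887
vertex -0.742 -0.479 3.349
endloop
endfacet
facet normal -0.268 0.335 0.903
outer loop
vertex -0.208 -0.108 3.37
vertex -0.742 -0.479 3.349
vertex 0.507 -1.758 4.193
endloop
endfacet
facet normal -0.378 0.590 -0.714
outer loop
vertex -0.742 -0.479 3.349
vertex -0.187 -0.682 2.887
vertex -0.859 -1.002 2.979
endloop
endfacet
facet normal -0.720 -0.286 0.632
outer loop
vertex -0.742 -0.479 3.349
vertex -0.859 -1.002 2.979
vertex 0.507 -1.758 4.193
endloop
endfacet
facet normal -0.378 0.589 -0.714
outer loop
vertex -0.859 -1.002 2.979
vertex -0.187 -0.682 2.887
vertex -0.469 -1.284 2.54
endloop
endfacet
facet normal -0.531 -0.845 0.071
outer loop
vertex -0.859 -1.002 2.979
vertex -0.469 -1.284 2.54
vertex 0.507 -1.758 4.193
endloop
endfacet
facet normal -0.380 0.589 -0.713
outer loop
vertex -0.469 -1.284 2.54
vertex -0.187 -0.682 2.887
vertex 0.132 -1.112 2.362
endloop
endfacet
facet normal 0.158 -0.921 -0.357
outer loop
vertex -0.469 -1.284 2.54
vertex 0.132 -1.112 2.362
vertex 0.507 -1.758 4.193
endloop
endfacet
facet normal -0.380 0.589 -0.713
outer loop
vertex 0.132 -1.112 2.362
vertex -0.187 -0.682 2.887
vertex 0.494 -0.616 2.579
endloop
endfacet
facet normal 0.825 -0.458 -0.331
outer loop
vertex 0.132 -1.112 2.362
vertex 0.494 -0.616 2.579
vertex 0.507 -1.758 4.193
endloop
endfacet
facet normal -0.380 0.588 -0.714
outer loop
vertex 0.494 -0.616 2.579
vertex -0.187 -0.682 2.887
vertex 0.342 -0.169 3.028
endloop
endfacet
facet normal 0.971 0.198 0.132
outer loop
vertex 0.494 -0.616 2.579
vertex 0.342 -0.169 3.028
vertex 0.507 -1.758 4.193
endloop
endfacet

endsolid


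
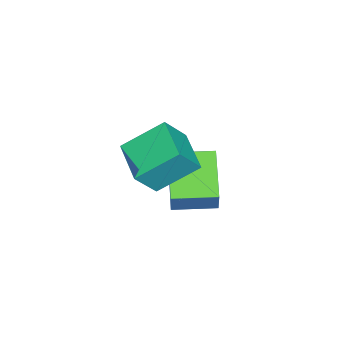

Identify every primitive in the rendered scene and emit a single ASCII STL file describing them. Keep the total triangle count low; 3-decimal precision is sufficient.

solid 
facet normal -0.509 0.356 -0.783
outer loop
vertex 0.982 -0.832 1.984
vertex 2.034 0.008 1.682
vertex 1.585 -1.902 1.105
endloop
endfacet
facet normal -0.762 -0.609 0.219
outer loop
vertex 2.166 -2.308 1.998
vertex 0.982 -0.832 1.984
vertex 1.585 -1.902 1.105
endloop
endfacet
facet normal -0.509 0.356 -0.783
outer loop
vertex 1.585 -1.902 1.105
vertex 2.034 0.008 1.682
vertex 2.637 -1.062 0.803
endloop
endfacet
facet normal 0.399 -0.709 -0.582
outer loop
vertex 2.637 -1.062 0.803
vertex 2.166 -2.308 1.998
vertex 1.585 -1.902 1.105
endloop
endfacet
facet normal -0.399 0.709 0.582
outer loop
vertex 0.982 -0.832 1.984
vertex 2.615 -0.398 2.575
vertex 2.034 0.008 1.682
endloop
endfacet
facet normal -0.762 -0.609 0.219
outer loop
vertex 1.563 -1.238 2.877
vertex 0.982 -0.832 1.984
vertex 2.166 -2.308 1.998
endloop
endfacet
facet normal -0.399 0.709 0.582
outer loop
vertex 1.563 -1.238 2.877
vertex 2.615 -0.398 2.575
vertex 0.982 -0.832 1.984
endloop
endfacet
facet normal 0.762 0.609 -0.219
outer loop
vertex 2.034 0.008 1.682
vertex 2.615 -0.398 2.575
vertex 2.637 -1.062 0.803
endloop
endfacet
facet normal 0.399 -0.709 -0.582
outer loop
vertex 3.218 -1.468 1.696
vertex 2.166 -2.308 1.998
vertex 2.637 -1.062 0.803
endloop
endfacet
facet normal 0.762 0.609 -0.219
outer loop
vertex 2.637 -1.062 0.803
vertex 2.615 -0.398 2.575
vertex 3.218 -1.468 1.696
endloop
endfacet
facet normal 0.509 -0.356 0.783
outer loop
vertex 3.218 -1.468 1.696
vertex 1.563 -1.238 2.877
vertex 2.166 -2.308 1.998
endloop
endfacet
facet normal 0.509 -0.356 0.783
outer loop
vertex 2.615 -0.398 2.575
vertex 1.563 -1.238 2.877
vertex 3.218 -1.468 1.696
endloop
endfacet
facet normal -0.479 -0.183 -0.859
outer loop
vertex -0.658 -1.996 -0.971
vertex -1.197 -0.737 -0.938
vertex 0.645 -1.416 -1.821
endloop
endfacet
facet normal 0.393 -0.919 -0.024
outer loop
vertex 1.257 -1.183 -0.722
vertex -0.658 -1.996 -0.971
vertex 0.645 -1.416 -1.821
endloop
endfacet
facet normal -0.479 -0.183 -0.859
outer loop
vertex 0.645 -1.416 -1.821
vertex -1.197 -0.737 -0.938
vertex 0.106 -0.157 -1.788
endloop
endfacet
facet normal 0.785 0.350 -0.511
outer loop
vertex 0.106 -0.157 -1.788
vertex 1.257 -1.183 -0.722
vertex 0.645 -1.416 -1.821
endloop
endfacet
facet normal -0.785 -0.350 0.511
outer loop
vertex -0.658 -1.996 -0.971
vertex -0.585 -0.504 0.161
vertex -1.197 -0.737 -0.938
endloop
endfacet
facet normal 0.393 -0.919 -0.024
outer loop
vertex -0.046 -1.763 0.128
vertex -0.658 -1.996 -0.971
vertex 1.257 -1.183 -0.722
endloop
endfacet
facet normal -0.785 -0.350 0.511
outer loop
vertex -0.046 -1.763 0.128
vertex -0.585 -0.504 0.161
vertex -0.658 -1.996 -0.971
endloop
endfacet
facet normal -0.393 0.919 0.024
outer loop
vertex -1.197 -0.737 -0.938
vertex -0.585 -0.504 0.161
vertex 0.106 -0.157 -1.788
endloop
endfacet
facet normal 0.785 0.350 -0.511
outer loop
vertex 0.718 0.076 -0.689
vertex 1.257 -1.183 -0.722
vertex 0.106 -0.157 -1.788
endloop
endfacet
facet normal -0.393 0.919 0.024
outer loop
vertex 0.106 -0.157 -1.788
vertex -0.585 -0.504 0.161
vertex 0.718 0.076 -0.689
endloop
endfacet
facet normal 0.479 0.183 0.859
outer loop
vertex 0.718 0.076 -0.689
vertex -0.046 -1.763 0.128
vertex 1.257 -1.183 -0.722
endloop
endfacet
facet normal 0.479 0.183 0.859
outer loop
vertex -0.585 -0.504 0.161
vertex -0.046 -1.763 0.128
vertex 0.718 0.076 -0.689
endloop
endfacet

endsolid


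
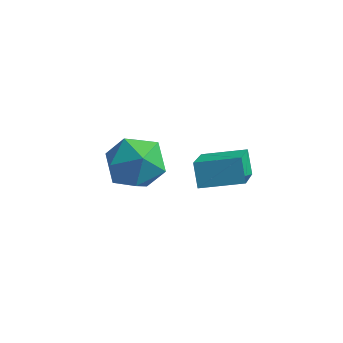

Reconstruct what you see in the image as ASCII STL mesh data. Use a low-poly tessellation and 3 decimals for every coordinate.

solid 
facet normal -0.912 -0.358 -0.199
outer loop
vertex 0.838 -3.966 3.772
vertex 0.496 -3.509 4.518
vertex 0.476 -2.428 2.664
endloop
endfacet
facet normal 0.364 -0.487 -0.794
outer loop
vertex 1.844 -1.891 2.962
vertex 0.838 -3.966 3.772
vertex 0.476 -2.428 2.664
endloop
endfacet
facet normal -0.912 -0.358 -0.199
outer loop
vertex 0.476 -2.428 2.664
vertex 0.496 -3.509 4.518
vertex 0.134 -1.971 3.41
endloop
endfacet
facet normal -0.188 0.797 -0.574
outer loop
vertex 0.134 -1.971 3.41
vertex 1.844 -1.891 2.962
vertex 0.476 -2.428 2.664
endloop
endfacet
facet normal 0.188 -0.797 0.574
outer loop
vertex 0.838 -3.966 3.772
vertex 1.864 -2.972 4.816
vertex 0.496 -3.509 4.518
endloop
endfacet
facet normal 0.364 -0.487 -0.794
outer loop
vertex 2.206 -3.429 4.07
vertex 0.838 -3.966 3.772
vertex 1.844 -1.891 2.962
endloop
endfacet
facet normal 0.188 -0.797 0.574
outer loop
vertex 2.206 -3.429 4.07
vertex 1.864 -2.972 4.816
vertex 0.838 -3.966 3.772
endloop
endfacet
facet normal -0.364 0.487 0.794
outer loop
vertex 0.496 -3.509 4.518
vertex 1.864 -2.972 4.816
vertex 0.134 -1.971 3.41
endloop
endfacet
facet normal -0.188 0.797 -0.574
outer loop
vertex 1.502 -1.434 3.708
vertex 1.844 -1.891 2.962
vertex 0.134 -1.971 3.41
endloop
endfacet
facet normal -0.364 0.487 0.794
outer loop
vertex 0.134 -1.971 3.41
vertex 1.864 -2.972 4.816
vertex 1.502 -1.434 3.708
endloop
endfacet
facet normal 0.912 0.358 0.199
outer loop
vertex 1.502 -1.434 3.708
vertex 2.206 -3.429 4.07
vertex 1.844 -1.891 2.962
endloop
endfacet
facet normal 0.912 0.358 0.199
outer loop
vertex 1.864 -2.972 4.816
vertex 2.206 -3.429 4.07
vertex 1.502 -1.434 3.708
endloop
endfacet
facet normal 0.225 0.960 0.168
outer loop
vertex -1.516 -1.428 1.988
vertex -2.465 -1.313 2.6
vertex -1.499 -1.628 3.106
endloop
endfacet
facet normal 0.817 0.569 0.089
outer loop
vertex -1.516 -1.428 1.988
vertex -1.499 -1.628 3.106
vertex -0.941 -2.318 2.396
endloop
endfacet
facet normal 0.792 0.258 -0.553
outer loop
vertex -1.516 -1.428 1.988
vertex -0.941 -2.318 2.396
vertex -1.563 -2.429 1.453
endloop
endfacet
facet normal 0.185 0.456 -0.870
outer loop
vertex -1.516 -1.428 1.988
vertex -1.563 -2.429 1.453
vertex -2.505 -1.807 1.579
endloop
endfacet
facet normal -0.166 0.890 -0.424
outer loop
vertex -1.516 -1.428 1.988
vertex -2.505 -1.807 1.579
vertex -2.465 -1.313 2.6
endloop
endfacet
facet normal 0.810 0.055 0.584
outer loop
vertex -0.941 -2.318 2.396
vertex -1.499 -1.628 3.106
vertex -1.535 -2.753 3.261
endloop
endfacet
facet normal -0.149 0.687 0.712
outer loop
vertex -1.499 -1.628 3.106
vertex -2.465 -1.313 2.6
vertex -2.477 -2.131 3.387
endloop
endfacet
facet normal -0.781 0.574 -0.247
outer loop
vertex -2.465 -1.313 2.6
vertex -2.505 -1.807 1.579
vertex -3.099 -2.242 2.444
endloop
endfacet
facet normal -0.213 -0.127 -0.969
outer loop
vertex -2.505 -1.807 1.579
vertex -1.563 -2.429 1.453
vertex -2.541 -2.932 1.734
endloop
endfacet
facet normal 0.769 -0.449 -0.455
outer loop
vertex -1.563 -2.429 1.453
vertex -0.941 -2.318 2.396
vertex -1.575 -3.247 2.24
endloop
endfacet
facet normal -0.185 -0.456 0.870
outer loop
vertex -2.524 -3.132 2.852
vertex -1.535 -2.753 3.261
vertex -2.477 -2.131 3.387
endloop
endfacet
facet normal -0.792 -0.258 0.553
outer loop
vertex -2.524 -3.132 2.852
vertex -2.477 -2.131 3.387
vertex -3.099 -2.242 2.444
endloop
endfacet
facet normal -0.817 -0.569 -0.089
outer loop
vertex -2.524 -3.132 2.852
vertex -3.099 -2.242 2.444
vertex -2.541 -2.932 1.734
endloop
endfacet
facet normal -0.225 -0.960 -0.168
outer loop
vertex -2.524 -3.132 2.852
vertex -2.541 -2.932 1.734
vertex -1.575 -3.247 2.24
endloop
endfacet
facet normal 0.166 -0.890 0.424
outer loop
vertex -2.524 -3.132 2.852
vertex -1.575 -3.247 2.24
vertex -1.535 -2.753 3.261
endloop
endfacet
facet normal 0.213 0.127 0.969
outer loop
vertex -2.477 -2.131 3.387
vertex -1.535 -2.753 3.261
vertex -1.499 -1.628 3.106
endloop
endfacet
facet normal -0.769 0.449 0.455
outer loop
vertex -3.099 -2.242 2.444
vertex -2.477 -2.131 3.387
vertex -2.465 -1.313 2.6
endloop
endfacet
facet normal -0.810 -0.055 -0.584
outer loop
vertex -2.541 -2.932 1.734
vertex -3.099 -2.242 2.444
vertex -2.505 -1.807 1.579
endloop
endfacet
facet normal 0.149 -0.687 -0.712
outer loop
vertex -1.575 -3.247 2.24
vertex -2.541 -2.932 1.734
vertex -1.563 -2.429 1.453
endloop
endfacet
facet normal 0.781 -0.574 0.247
outer loop
vertex -1.535 -2.753 3.261
vertex -1.575 -3.247 2.24
vertex -0.941 -2.318 2.396
endloop
endfacet

endsolid


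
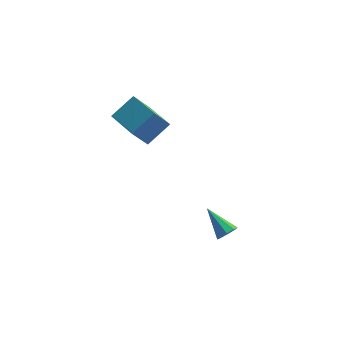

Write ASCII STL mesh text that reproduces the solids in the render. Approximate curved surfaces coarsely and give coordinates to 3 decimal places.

solid 
facet normal -0.566 -0.579 -0.586
outer loop
vertex -0.247 -1.581 3.736
vertex -1.579 -0.214 3.672
vertex 0.381 -1.023 2.578
endloop
endfacet
facet normal 0.697 -0.716 0.033
outer loop
vertex 1.259 -0.126 3.488
vertex -0.247 -1.581 3.736
vertex 0.381 -1.023 2.578
endloop
endfacet
facet normal -0.566 -0.579 -0.587
outer loop
vertex 0.381 -1.023 2.578
vertex -1.579 -0.214 3.672
vertex -0.951 0.344 2.515
endloop
endfacet
facet normal 0.439 0.391 -0.809
outer loop
vertex -0.951 0.344 2.515
vertex 1.259 -0.126 3.488
vertex 0.381 -1.023 2.578
endloop
endfacet
facet normal -0.440 -0.390 0.809
outer loop
vertex -0.247 -1.581 3.736
vertex -0.701 0.683 4.582
vertex -1.579 -0.214 3.672
endloop
endfacet
facet normal 0.697 -0.716 0.033
outer loop
vertex 0.631 -0.684 4.645
vertex -0.247 -1.581 3.736
vertex 1.259 -0.126 3.488
endloop
endfacet
facet normal -0.439 -0.390 0.809
outer loop
vertex 0.631 -0.684 4.645
vertex -0.701 0.683 4.582
vertex -0.247 -1.581 3.736
endloop
endfacet
facet normal -0.697 0.716 -0.033
outer loop
vertex -1.579 -0.214 3.672
vertex -0.701 0.683 4.582
vertex -0.951 0.344 2.515
endloop
endfacet
facet normal 0.439 0.390 -0.809
outer loop
vertex -0.073 1.241 3.424
vertex 1.259 -0.126 3.488
vertex -0.951 0.344 2.515
endloop
endfacet
facet normal -0.697 0.716 -0.033
outer loop
vertex -0.951 0.344 2.515
vertex -0.701 0.683 4.582
vertex -0.073 1.241 3.424
endloop
endfacet
facet normal 0.566 0.579 0.587
outer loop
vertex -0.073 1.241 3.424
vertex 0.631 -0.684 4.645
vertex 1.259 -0.126 3.488
endloop
endfacet
facet normal 0.567 0.579 0.586
outer loop
vertex -0.701 0.683 4.582
vertex 0.631 -0.684 4.645
vertex -0.073 1.241 3.424
endloop
endfacet
facet normal 0.678 -0.489 -0.549
outer loop
vertex 4.736 -1.797 -2.423
vertex 4.406 -1.713 -2.905
vertex 4.839 -1.413 -2.638
endloop
endfacet
facet normal 0.463 0.335 0.820
outer loop
vertex 4.736 -1.797 -2.423
vertex 4.839 -1.413 -2.638
vertex 3.234 -0.867 -1.955
endloop
endfacet
facet normal 0.678 -0.489 -0.550
outer loop
vertex 4.839 -1.413 -2.638
vertex 4.406 -1.713 -2.905
vertex 4.688 -1.205 -3.009
endloop
endfacet
facet normal 0.421 0.853 0.307
outer loop
vertex 4.839 -1.413 -2.638
vertex 4.688 -1.205 -3.009
vertex 3.234 -0.867 -1.955
endloop
endfacet
facet normal 0.679 -0.489 -0.548
outer loop
vertex 4.688 -1.205 -3.009
vertex 4.406 -1.713 -2.905
vertex 4.372 -1.295 -3.32
endloop
endfacet
facet normal 0.013 0.957 -0.290
outer loop
vertex 4.688 -1.205 -3.009
vertex 4.372 -1.295 -3.32
vertex 3.234 -0.867 -1.955
endloop
endfacet
facet normal 0.678 -0.489 -0.548
outer loop
vertex 4.372 -1.295 -3.32
vertex 4.406 -1.713 -2.905
vertex 4.076 -1.63 -3.387
endloop
endfacet
facet normal -0.523 0.586 -0.619
outer loop
vertex 4.372 -1.295 -3.32
vertex 4.076 -1.63 -3.387
vertex 3.234 -0.867 -1.955
endloop
endfacet
facet normal 0.678 -0.490 -0.548
outer loop
vertex 4.076 -1.63 -3.387
vertex 4.406 -1.713 -2.905
vertex 3.974 -2.013 -3.171
endloop
endfacet
facet normal -0.871 -0.044 -0.489
outer loop
vertex 4.076 -1.63 -3.387
vertex 3.974 -2.013 -3.171
vertex 3.234 -0.867 -1.955
endloop
endfacet
facet normal 0.678 -0.488 -0.550
outer loop
vertex 3.974 -2.013 -3.171
vertex 4.406 -1.713 -2.905
vertex 4.125 -2.221 -2.8
endloop
endfacet
facet normal -0.828 -0.560 0.023
outer loop
vertex 3.974 -2.013 -3.171
vertex 4.125 -2.221 -2.8
vertex 3.234 -0.867 -1.955
endloop
endfacet
facet normal 0.679 -0.489 -0.548
outer loop
vertex 4.125 -2.221 -2.8
vertex 4.406 -1.713 -2.905
vertex 4.44 -2.131 -2.49
endloop
endfacet
facet normal -0.420 -0.663 0.619
outer loop
vertex 4.125 -2.221 -2.8
vertex 4.44 -2.131 -2.49
vertex 3.234 -0.867 -1.955
endloop
endfacet
facet normal 0.677 -0.490 -0.549
outer loop
vertex 4.44 -2.131 -2.49
vertex 4.406 -1.713 -2.905
vertex 4.736 -1.797 -2.423
endloop
endfacet
facet normal 0.115 -0.292 0.949
outer loop
vertex 4.44 -2.131 -2.49
vertex 4.736 -1.797 -2.423
vertex 3.234 -0.867 -1.955
endloop
endfacet

endsolid


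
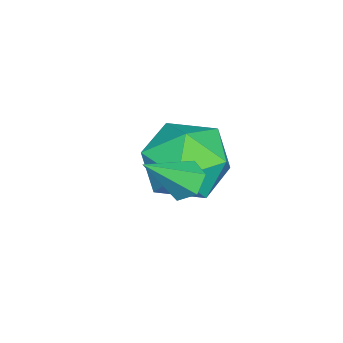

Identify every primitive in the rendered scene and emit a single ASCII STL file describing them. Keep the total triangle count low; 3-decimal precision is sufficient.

solid 
facet normal 0.139 0.951 -0.277
outer loop
vertex -2.699 -1.703 0.705
vertex -3.741 -1.49 0.914
vertex -2.998 -1.372 1.693
endloop
endfacet
facet normal 0.738 0.675 -0.003
outer loop
vertex -2.699 -1.703 0.705
vertex -2.998 -1.372 1.693
vertex -2.271 -2.168 1.584
endloop
endfacet
facet normal 0.915 0.102 -0.391
outer loop
vertex -2.699 -1.703 0.705
vertex -2.271 -2.168 1.584
vertex -2.565 -2.777 0.738
endloop
endfacet
facet normal 0.424 0.025 -0.905
outer loop
vertex -2.699 -1.703 0.705
vertex -2.565 -2.777 0.738
vertex -3.473 -2.358 0.324
endloop
endfacet
facet normal -0.055 0.550 -0.834
outer loop
vertex -2.699 -1.703 0.705
vertex -3.473 -2.358 0.324
vertex -3.741 -1.49 0.914
endloop
endfacet
facet normal 0.597 0.455 0.661
outer loop
vertex -2.271 -2.168 1.584
vertex -2.998 -1.372 1.693
vertex -3.047 -2.242 2.336
endloop
endfacet
facet normal -0.373 0.902 0.219
outer loop
vertex -2.998 -1.372 1.693
vertex -3.741 -1.49 0.914
vertex -3.955 -1.823 1.922
endloop
endfacet
facet normal -0.686 0.252 -0.683
outer loop
vertex -3.741 -1.49 0.914
vertex -3.473 -2.358 0.324
vertex -4.249 -2.432 1.076
endloop
endfacet
facet normal 0.089 -0.595 -0.799
outer loop
vertex -3.473 -2.358 0.324
vertex -2.565 -2.777 0.738
vertex -3.522 -3.228 0.967
endloop
endfacet
facet normal 0.882 -0.470 0.032
outer loop
vertex -2.565 -2.777 0.738
vertex -2.271 -2.168 1.584
vertex -2.779 -3.11 1.746
endloop
endfacet
facet normal -0.424 -0.025 0.905
outer loop
vertex -3.821 -2.897 1.955
vertex -3.047 -2.242 2.336
vertex -3.955 -1.823 1.922
endloop
endfacet
facet normal -0.915 -0.102 0.391
outer loop
vertex -3.821 -2.897 1.955
vertex -3.955 -1.823 1.922
vertex -4.249 -2.432 1.076
endloop
endfacet
facet normal -0.738 -0.675 0.003
outer loop
vertex -3.821 -2.897 1.955
vertex -4.249 -2.432 1.076
vertex -3.522 -3.228 0.967
endloop
endfacet
facet normal -0.139 -0.951 0.277
outer loop
vertex -3.821 -2.897 1.955
vertex -3.522 -3.228 0.967
vertex -2.779 -3.11 1.746
endloop
endfacet
facet normal 0.055 -0.550 0.834
outer loop
vertex -3.821 -2.897 1.955
vertex -2.779 -3.11 1.746
vertex -3.047 -2.242 2.336
endloop
endfacet
facet normal -0.089 0.595 0.799
outer loop
vertex -3.955 -1.823 1.922
vertex -3.047 -2.242 2.336
vertex -2.998 -1.372 1.693
endloop
endfacet
facet normal -0.882 0.470 -0.032
outer loop
vertex -4.249 -2.432 1.076
vertex -3.955 -1.823 1.922
vertex -3.741 -1.49 0.914
endloop
endfacet
facet normal -0.597 -0.455 -0.661
outer loop
vertex -3.522 -3.228 0.967
vertex -4.249 -2.432 1.076
vertex -3.473 -2.358 0.324
endloop
endfacet
facet normal 0.373 -0.902 -0.219
outer loop
vertex -2.779 -3.11 1.746
vertex -3.522 -3.228 0.967
vertex -2.565 -2.777 0.738
endloop
endfacet
facet normal 0.686 -0.252 0.683
outer loop
vertex -3.047 -2.242 2.336
vertex -2.779 -3.11 1.746
vertex -2.271 -2.168 1.584
endloop
endfacet
facet normal -0.548 0.492 -0.677
outer loop
vertex -1.24 -1.876 1.746
vertex -1.599 -1.807 2.087
vertex -1.234 -1.469 2.037
endloop
endfacet
facet normal 0.966 0.141 -0.217
outer loop
vertex -1.24 -1.876 1.746
vertex -1.234 -1.469 2.037
vertex -0.881 -2.453 2.973
endloop
endfacet
facet normal -0.549 0.493 -0.675
outer loop
vertex -1.234 -1.469 2.037
vertex -1.599 -1.807 2.087
vertex -1.593 -1.401 2.379
endloop
endfacet
facet normal 0.579 0.661 0.477
outer loop
vertex -1.234 -1.469 2.037
vertex -1.593 -1.401 2.379
vertex -0.881 -2.453 2.973
endloop
endfacet
facet normal -0.549 0.493 -0.675
outer loop
vertex -1.593 -1.401 2.379
vertex -1.599 -1.807 2.087
vertex -1.958 -1.739 2.429
endloop
endfacet
facet normal -0.215 0.366 0.906
outer loop
vertex -1.593 -1.401 2.379
vertex -1.958 -1.739 2.429
vertex -0.881 -2.453 2.973
endloop
endfacet
facet normal -0.549 0.493 -0.675
outer loop
vertex -1.958 -1.739 2.429
vertex -1.599 -1.807 2.087
vertex -1.964 -2.145 2.137
endloop
endfacet
facet normal -0.622 -0.451 0.640
outer loop
vertex -1.958 -1.739 2.429
vertex -1.964 -2.145 2.137
vertex -0.881 -2.453 2.973
endloop
endfacet
facet normal -0.548 0.492 -0.677
outer loop
vertex -1.964 -2.145 2.137
vertex -1.599 -1.807 2.087
vertex -1.605 -2.214 1.796
endloop
endfacet
facet normal -0.236 -0.970 -0.052
outer loop
vertex -1.964 -2.145 2.137
vertex -1.605 -2.214 1.796
vertex -0.881 -2.453 2.973
endloop
endfacet
facet normal -0.548 0.492 -0.677
outer loop
vertex -1.605 -2.214 1.796
vertex -1.599 -1.807 2.087
vertex -1.24 -1.876 1.746
endloop
endfacet
facet normal 0.559 -0.675 -0.481
outer loop
vertex -1.605 -2.214 1.796
vertex -1.24 -1.876 1.746
vertex -0.881 -2.453 2.973
endloop
endfacet

endsolid


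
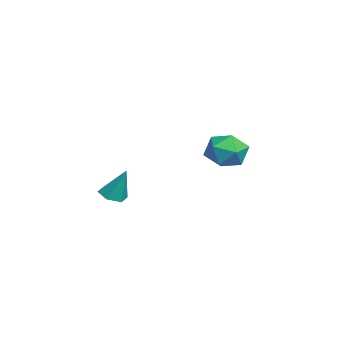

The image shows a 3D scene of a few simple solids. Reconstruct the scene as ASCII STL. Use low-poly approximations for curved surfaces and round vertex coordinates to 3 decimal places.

solid 
facet normal -0.212 0.650 0.730
outer loop
vertex -3.196 4.07 2.775
vertex -3.983 3.489 3.064
vertex -3.06 3.335 3.469
endloop
endfacet
facet normal 0.488 0.645 0.588
outer loop
vertex -3.196 4.07 2.775
vertex -3.06 3.335 3.469
vertex -2.366 3.478 2.735
endloop
endfacet
facet normal 0.574 0.812 -0.101
outer loop
vertex -3.196 4.07 2.775
vertex -2.366 3.478 2.735
vertex -2.861 3.721 1.877
endloop
endfacet
facet normal -0.072 0.920 -0.384
outer loop
vertex -3.196 4.07 2.775
vertex -2.861 3.721 1.877
vertex -3.86 3.728 2.08
endloop
endfacet
facet normal -0.558 0.820 0.129
outer loop
vertex -3.196 4.07 2.775
vertex -3.86 3.728 2.08
vertex -3.983 3.489 3.064
endloop
endfacet
facet normal 0.728 -0.019 0.685
outer loop
vertex -2.366 3.478 2.735
vertex -3.06 3.335 3.469
vertex -2.64 2.532 3.0
endloop
endfacet
facet normal -0.403 -0.012 0.915
outer loop
vertex -3.06 3.335 3.469
vertex -3.983 3.489 3.064
vertex -3.639 2.539 3.203
endloop
endfacet
facet normal -0.963 0.263 -0.056
outer loop
vertex -3.983 3.489 3.064
vertex -3.86 3.728 2.08
vertex -4.134 2.782 2.345
endloop
endfacet
facet normal -0.177 0.426 -0.887
outer loop
vertex -3.86 3.728 2.08
vertex -2.861 3.721 1.877
vertex -3.44 2.925 1.611
endloop
endfacet
facet normal 0.867 0.251 -0.429
outer loop
vertex -2.861 3.721 1.877
vertex -2.366 3.478 2.735
vertex -2.517 2.771 2.016
endloop
endfacet
facet normal 0.072 -0.920 0.384
outer loop
vertex -3.304 2.19 2.305
vertex -2.64 2.532 3.0
vertex -3.639 2.539 3.203
endloop
endfacet
facet normal -0.574 -0.812 0.101
outer loop
vertex -3.304 2.19 2.305
vertex -3.639 2.539 3.203
vertex -4.134 2.782 2.345
endloop
endfacet
facet normal -0.488 -0.645 -0.588
outer loop
vertex -3.304 2.19 2.305
vertex -4.134 2.782 2.345
vertex -3.44 2.925 1.611
endloop
endfacet
facet normal 0.212 -0.650 -0.730
outer loop
vertex -3.304 2.19 2.305
vertex -3.44 2.925 1.611
vertex -2.517 2.771 2.016
endloop
endfacet
facet normal 0.558 -0.820 -0.129
outer loop
vertex -3.304 2.19 2.305
vertex -2.517 2.771 2.016
vertex -2.64 2.532 3.0
endloop
endfacet
facet normal 0.177 -0.426 0.887
outer loop
vertex -3.639 2.539 3.203
vertex -2.64 2.532 3.0
vertex -3.06 3.335 3.469
endloop
endfacet
facet normal -0.867 -0.251 0.429
outer loop
vertex -4.134 2.782 2.345
vertex -3.639 2.539 3.203
vertex -3.983 3.489 3.064
endloop
endfacet
facet normal -0.728 0.019 -0.685
outer loop
vertex -3.44 2.925 1.611
vertex -4.134 2.782 2.345
vertex -3.86 3.728 2.08
endloop
endfacet
facet normal 0.403 0.012 -0.915
outer loop
vertex -2.517 2.771 2.016
vertex -3.44 2.925 1.611
vertex -2.861 3.721 1.877
endloop
endfacet
facet normal 0.963 -0.263 0.056
outer loop
vertex -2.64 2.532 3.0
vertex -2.517 2.771 2.016
vertex -2.366 3.478 2.735
endloop
endfacet
facet normal -0.208 -0.359 -0.910
outer loop
vertex 2.404 -1.295 1.897
vertex 1.947 -1.623 2.131
vertex 1.844 -1.056 1.931
endloop
endfacet
facet normal 0.387 0.919 -0.079
outer loop
vertex 2.404 -1.295 1.897
vertex 1.844 -1.056 1.931
vertex 2.253 -1.097 3.469
endloop
endfacet
facet normal -0.209 -0.359 -0.910
outer loop
vertex 1.844 -1.056 1.931
vertex 1.947 -1.623 2.131
vertex 1.386 -1.385 2.166
endloop
endfacet
facet normal -0.520 0.839 0.161
outer loop
vertex 1.844 -1.056 1.931
vertex 1.386 -1.385 2.166
vertex 2.253 -1.097 3.469
endloop
endfacet
facet normal -0.208 -0.357 -0.910
outer loop
vertex 1.386 -1.385 2.166
vertex 1.947 -1.623 2.131
vertex 1.489 -1.952 2.365
endloop
endfacet
facet normal -0.836 0.040 0.547
outer loop
vertex 1.386 -1.385 2.166
vertex 1.489 -1.952 2.365
vertex 2.253 -1.097 3.469
endloop
endfacet
facet normal -0.207 -0.359 -0.910
outer loop
vertex 1.489 -1.952 2.365
vertex 1.947 -1.623 2.131
vertex 2.05 -2.19 2.331
endloop
endfacet
facet normal -0.245 -0.677 0.694
outer loop
vertex 1.489 -1.952 2.365
vertex 2.05 -2.19 2.331
vertex 2.253 -1.097 3.469
endloop
endfacet
facet normal -0.208 -0.359 -0.910
outer loop
vertex 2.05 -2.19 2.331
vertex 1.947 -1.623 2.131
vertex 2.507 -1.862 2.097
endloop
endfacet
facet normal 0.661 -0.597 0.455
outer loop
vertex 2.05 -2.19 2.331
vertex 2.507 -1.862 2.097
vertex 2.253 -1.097 3.469
endloop
endfacet
facet normal -0.208 -0.359 -0.910
outer loop
vertex 2.507 -1.862 2.097
vertex 1.947 -1.623 2.131
vertex 2.404 -1.295 1.897
endloop
endfacet
facet normal 0.977 0.202 0.068
outer loop
vertex 2.507 -1.862 2.097
vertex 2.404 -1.295 1.897
vertex 2.253 -1.097 3.469
endloop
endfacet

endsolid


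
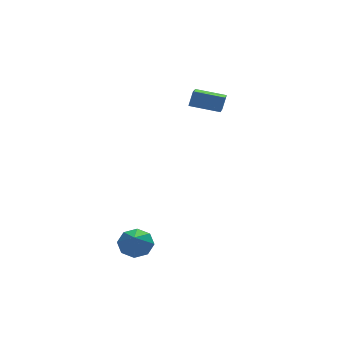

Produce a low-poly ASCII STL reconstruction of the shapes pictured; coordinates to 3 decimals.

solid 
facet normal 0.273 0.701 -0.659
outer loop
vertex -2.654 -2.894 -3.562
vertex -3.512 -3.041 -4.074
vertex -3.227 -2.438 -3.315
endloop
endfacet
facet normal 0.411 0.023 0.911
outer loop
vertex -2.654 -2.894 -3.562
vertex -3.227 -2.438 -3.315
vertex -3.988 -4.259 -2.926
endloop
endfacet
facet normal 0.274 0.700 -0.659
outer loop
vertex -3.227 -2.438 -3.315
vertex -3.512 -3.041 -4.074
vertex -3.967 -2.335 -3.513
endloop
endfacet
facet normal -0.210 0.287 0.934
outer loop
vertex -3.227 -2.438 -3.315
vertex -3.967 -2.335 -3.513
vertex -3.988 -4.259 -2.926
endloop
endfacet
facet normal 0.274 0.700 -0.659
outer loop
vertex -3.967 -2.335 -3.513
vertex -3.512 -3.041 -4.074
vertex -4.441 -2.645 -4.039
endloop
endfacet
facet normal -0.782 0.190 0.593
outer loop
vertex -3.967 -2.335 -3.513
vertex -4.441 -2.645 -4.039
vertex -3.988 -4.259 -2.926
endloop
endfacet
facet normal 0.274 0.700 -0.660
outer loop
vertex -4.441 -2.645 -4.039
vertex -3.512 -3.041 -4.074
vertex -4.371 -3.187 -4.585
endloop
endfacet
facet normal -0.973 -0.213 0.087
outer loop
vertex -4.441 -2.645 -4.039
vertex -4.371 -3.187 -4.585
vertex -3.988 -4.259 -2.926
endloop
endfacet
facet normal 0.274 0.700 -0.660
outer loop
vertex -4.371 -3.187 -4.585
vertex -3.512 -3.041 -4.074
vertex -3.798 -3.644 -4.832
endloop
endfacet
facet normal -0.670 -0.684 -0.288
outer loop
vertex -4.371 -3.187 -4.585
vertex -3.798 -3.644 -4.832
vertex -3.988 -4.259 -2.926
endloop
endfacet
facet normal 0.273 0.700 -0.660
outer loop
vertex -3.798 -3.644 -4.832
vertex -3.512 -3.041 -4.074
vertex -3.057 -3.747 -4.635
endloop
endfacet
facet normal -0.049 -0.949 -0.311
outer loop
vertex -3.798 -3.644 -4.832
vertex -3.057 -3.747 -4.635
vertex -3.988 -4.259 -2.926
endloop
endfacet
facet normal 0.274 0.700 -0.659
outer loop
vertex -3.057 -3.747 -4.635
vertex -3.512 -3.041 -4.074
vertex -2.584 -3.437 -4.109
endloop
endfacet
facet normal 0.524 -0.851 0.030
outer loop
vertex -3.057 -3.747 -4.635
vertex -2.584 -3.437 -4.109
vertex -3.988 -4.259 -2.926
endloop
endfacet
facet normal 0.274 0.700 -0.660
outer loop
vertex -2.584 -3.437 -4.109
vertex -3.512 -3.041 -4.074
vertex -2.654 -2.894 -3.562
endloop
endfacet
facet normal 0.715 -0.448 0.537
outer loop
vertex -2.584 -3.437 -4.109
vertex -2.654 -2.894 -3.562
vertex -3.988 -4.259 -2.926
endloop
endfacet
facet normal -0.869 0.449 0.207
outer loop
vertex 1.977 3.267 4.062
vertex 2.761 5.075 3.428
vertex 1.634 3.065 3.058
endloop
endfacet
facet normal -0.379 -0.874 0.305
outer loop
vertex 3.259 2.225 2.672
vertex 1.977 3.267 4.062
vertex 1.634 3.065 3.058
endloop
endfacet
facet normal -0.869 0.449 0.207
outer loop
vertex 1.634 3.065 3.058
vertex 2.761 5.075 3.428
vertex 2.418 4.873 2.425
endloop
endfacet
facet normal -0.318 -0.188 -0.929
outer loop
vertex 2.418 4.873 2.425
vertex 3.259 2.225 2.672
vertex 1.634 3.065 3.058
endloop
endfacet
facet normal 0.318 0.188 0.929
outer loop
vertex 1.977 3.267 4.062
vertex 4.386 4.235 3.042
vertex 2.761 5.075 3.428
endloop
endfacet
facet normal -0.379 -0.874 0.305
outer loop
vertex 3.602 2.427 3.675
vertex 1.977 3.267 4.062
vertex 3.259 2.225 2.672
endloop
endfacet
facet normal 0.318 0.187 0.929
outer loop
vertex 3.602 2.427 3.675
vertex 4.386 4.235 3.042
vertex 1.977 3.267 4.062
endloop
endfacet
facet normal 0.379 0.874 -0.306
outer loop
vertex 2.761 5.075 3.428
vertex 4.386 4.235 3.042
vertex 2.418 4.873 2.425
endloop
endfacet
facet normal -0.318 -0.188 -0.929
outer loop
vertex 4.043 4.033 2.038
vertex 3.259 2.225 2.672
vertex 2.418 4.873 2.425
endloop
endfacet
facet normal 0.379 0.874 -0.305
outer loop
vertex 2.418 4.873 2.425
vertex 4.386 4.235 3.042
vertex 4.043 4.033 2.038
endloop
endfacet
facet normal 0.869 -0.449 -0.207
outer loop
vertex 4.043 4.033 2.038
vertex 3.602 2.427 3.675
vertex 3.259 2.225 2.672
endloop
endfacet
facet normal 0.869 -0.449 -0.207
outer loop
vertex 4.386 4.235 3.042
vertex 3.602 2.427 3.675
vertex 4.043 4.033 2.038
endloop
endfacet

endsolid
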